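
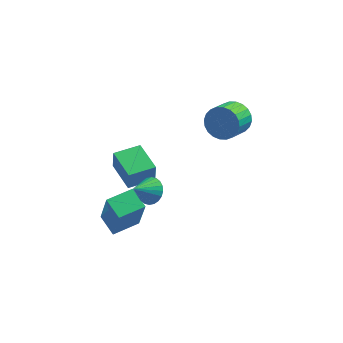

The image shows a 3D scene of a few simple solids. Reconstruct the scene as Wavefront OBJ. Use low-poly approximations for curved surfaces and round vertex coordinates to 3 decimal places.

v -2.641 -3.562 3.256
v -2.131 -3.562 3.691
v -3.279 -4.158 4.004
v -2.256 -3.343 3.759
v -2.44 -3.157 3.75
v -2.654 -3.033 3.666
v -2.866 -2.989 3.52
v -3.044 -3.033 3.334
v -3.161 -3.157 3.135
v -3.198 -3.343 2.955
v -3.151 -3.562 2.821
v -3.026 -3.781 2.753
v -2.842 -3.967 2.762
v -2.628 -4.091 2.845
v -2.416 -4.135 2.992
v -2.238 -4.091 3.178
v -2.121 -3.967 3.376
v -2.084 -3.781 3.556
v -3.666 -2.876 2.561
v -3.622 -2.917 3.529
v -4.484 -1.575 2.651
v -4.44 -1.615 3.62
v -2.6 -2.205 2.54
v -2.556 -2.245 3.509
v -3.418 -0.903 2.631
v -3.374 -0.944 3.599
v 0.38 2.592 2.307
v 0.971 2.679 2.926
v 0.491 1.635 3.532
v -0.1 1.548 2.913
v 0.721 2.866 3.048
v 0.24 1.821 3.654
v 0.418 3.01 3.058
v -0.063 1.966 3.664
v 0.11 3.092 2.953
v -0.371 2.047 3.559
v -0.157 3.097 2.75
v -0.638 2.052 3.356
v -0.343 3.025 2.479
v -0.823 1.98 3.085
v -0.418 2.888 2.183
v -0.899 1.843 2.789
v -0.371 2.705 1.905
v -0.852 1.66 2.511
v -0.211 2.505 1.688
v -0.691 1.461 2.294
v 0.04 2.319 1.566
v -0.441 1.274 2.172
v 0.343 2.174 1.556
v -0.138 1.13 2.162
v 0.651 2.093 1.661
v 0.17 1.048 2.267
v 0.918 2.088 1.864
v 0.437 1.043 2.47
v 1.103 2.16 2.135
v 0.623 1.115 2.741
v 1.179 2.297 2.431
v 0.698 1.252 3.037
v 1.132 2.48 2.709
v 0.651 1.435 3.315
v -4.947 -2.44 -0.268
v -4.59 -2.969 1.67
v -3.925 -1.637 -0.237
v -3.568 -2.166 1.701
v -4.312 -3.234 -0.601
v -3.955 -3.763 1.337
v -3.29 -2.431 -0.57
v -2.933 -2.96 1.368
f 2 1 4
f 2 4 3
f 4 1 5
f 4 5 3
f 5 1 6
f 5 6 3
f 6 1 7
f 6 7 3
f 7 1 8
f 7 8 3
f 8 1 9
f 8 9 3
f 9 1 10
f 9 10 3
f 10 1 11
f 10 11 3
f 11 1 12
f 11 12 3
f 12 1 13
f 12 13 3
f 13 1 14
f 13 14 3
f 14 1 15
f 14 15 3
f 15 1 16
f 15 16 3
f 16 1 17
f 16 17 3
f 17 1 18
f 17 18 3
f 18 1 2
f 18 2 3
f 20 22 19
f 23 20 19
f 19 22 21
f 21 23 19
f 20 26 22
f 24 20 23
f 24 26 20
f 22 26 21
f 25 23 21
f 21 26 25
f 25 24 23
f 26 24 25
f 28 27 31
f 28 31 29
f 29 31 32
f 29 32 30
f 31 27 33
f 31 33 32
f 32 33 34
f 32 34 30
f 33 27 35
f 33 35 34
f 34 35 36
f 34 36 30
f 35 27 37
f 35 37 36
f 36 37 38
f 36 38 30
f 37 27 39
f 37 39 38
f 38 39 40
f 38 40 30
f 39 27 41
f 39 41 40
f 40 41 42
f 40 42 30
f 41 27 43
f 41 43 42
f 42 43 44
f 42 44 30
f 43 27 45
f 43 45 44
f 44 45 46
f 44 46 30
f 45 27 47
f 45 47 46
f 46 47 48
f 46 48 30
f 47 27 49
f 47 49 48
f 48 49 50
f 48 50 30
f 49 27 51
f 49 51 50
f 50 51 52
f 50 52 30
f 51 27 53
f 51 53 52
f 52 53 54
f 52 54 30
f 53 27 55
f 53 55 54
f 54 55 56
f 54 56 30
f 55 27 57
f 55 57 56
f 56 57 58
f 56 58 30
f 57 27 59
f 57 59 58
f 58 59 60
f 58 60 30
f 59 27 28
f 59 28 60
f 60 28 29
f 60 29 30
f 62 64 61
f 65 62 61
f 61 64 63
f 63 65 61
f 62 68 64
f 66 62 65
f 66 68 62
f 64 68 63
f 67 65 63
f 63 68 67
f 67 66 65
f 68 66 67



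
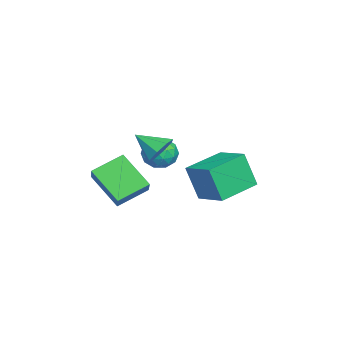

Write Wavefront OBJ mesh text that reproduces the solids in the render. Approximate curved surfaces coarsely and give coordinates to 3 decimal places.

v 1.01 -4.1 1.035
v 2.013 -3.845 1.788
v 1.603 -2.986 -0.134
v 2.606 -2.73 0.619
v 1.734 -5.13 0.421
v 2.737 -4.874 1.174
v 2.327 -4.015 -0.748
v 3.33 -3.76 0.005
v 2.12 -1.013 -0.168
v 2.079 -1.513 1.319
v 0.757 0.052 0.153
v 0.715 -0.448 1.64
v 3.005 0.008 0.2
v 2.963 -0.492 1.687
v 1.641 1.073 0.521
v 1.6 0.573 2.008
v -0.882 -2.955 0.703
v -0.472 -2.307 0.726
v 0.032 -3.553 1.294
v 0.442 -2.905 1.317
v -0.196 -2.97 1.738
v -0.761 -2.601 1.373
v 0.321 -3.259 0.647
v -0.244 -2.89 0.282
v 0.271 -2.495 0.691
v -0.048 -2.316 1.365
v -0.392 -3.544 0.655
v -0.711 -3.365 1.329
v -0.757 -2.578 0.663
v 0.317 -3.282 1.357
v -0.058 -3.32 1.605
v 0.183 -2.939 1.618
v -0.927 -2.751 1.043
v -0.686 -2.37 1.056
v -0.524 -2.76 1.652
v 0.246 -3.49 0.964
v 0.487 -3.109 0.977
v -0.623 -2.921 0.402
v -0.382 -2.54 0.415
v 0.084 -3.1 0.368
v -0.079 -2.308 0.655
v 0.458 -2.659 1.002
v 0.387 -2.868 0.609
v 0.055 -2.65 0.394
v -0.267 -2.203 1.052
v 0.27 -2.554 1.399
v -0.105 -2.593 1.647
v -0.437 -2.375 1.432
v 0.17 -2.313 1.031
v -0.71 -3.306 0.621
v -0.173 -3.657 0.968
v -0.003 -3.485 0.588
v -0.335 -3.267 0.373
v -0.898 -3.201 1.018
v -0.361 -3.552 1.365
v -0.495 -3.21 1.626
v -0.827 -2.992 1.411
v -0.61 -3.547 0.989
v 1.836 -2.478 2.001
v 2.188 -2.172 2.562
v 1.624 -3.482 2.679
v 1.641 -2.056 2.564
v 1.208 -2.187 2.236
v 1.143 -2.489 1.77
v 1.483 -2.784 1.439
v 2.03 -2.9 1.437
v 2.463 -2.769 1.766
v 2.528 -2.467 2.232
f 2 4 1
f 5 2 1
f 1 4 3
f 3 5 1
f 2 8 4
f 6 2 5
f 6 8 2
f 4 8 3
f 7 5 3
f 3 8 7
f 7 6 5
f 8 6 7
f 10 12 9
f 13 10 9
f 9 12 11
f 11 13 9
f 10 16 12
f 14 10 13
f 14 16 10
f 12 16 11
f 15 13 11
f 11 16 15
f 15 14 13
f 16 14 15
f 17 54 33
f 54 28 57
f 33 57 22
f 54 57 33
f 17 33 29
f 33 22 34
f 29 34 18
f 33 34 29
f 17 29 38
f 29 18 39
f 38 39 24
f 29 39 38
f 17 38 50
f 38 24 53
f 50 53 27
f 38 53 50
f 17 50 54
f 50 27 58
f 54 58 28
f 50 58 54
f 18 34 45
f 34 22 48
f 45 48 26
f 34 48 45
f 22 57 35
f 57 28 56
f 35 56 21
f 57 56 35
f 28 58 55
f 58 27 51
f 55 51 19
f 58 51 55
f 27 53 52
f 53 24 40
f 52 40 23
f 53 40 52
f 24 39 44
f 39 18 41
f 44 41 25
f 39 41 44
f 20 46 32
f 46 26 47
f 32 47 21
f 46 47 32
f 20 32 30
f 32 21 31
f 30 31 19
f 32 31 30
f 20 30 37
f 30 19 36
f 37 36 23
f 30 36 37
f 20 37 42
f 37 23 43
f 42 43 25
f 37 43 42
f 20 42 46
f 42 25 49
f 46 49 26
f 42 49 46
f 21 47 35
f 47 26 48
f 35 48 22
f 47 48 35
f 19 31 55
f 31 21 56
f 55 56 28
f 31 56 55
f 23 36 52
f 36 19 51
f 52 51 27
f 36 51 52
f 25 43 44
f 43 23 40
f 44 40 24
f 43 40 44
f 26 49 45
f 49 25 41
f 45 41 18
f 49 41 45
f 60 59 62
f 60 62 61
f 62 59 63
f 62 63 61
f 63 59 64
f 63 64 61
f 64 59 65
f 64 65 61
f 65 59 66
f 65 66 61
f 66 59 67
f 66 67 61
f 67 59 68
f 67 68 61
f 68 59 60
f 68 60 61



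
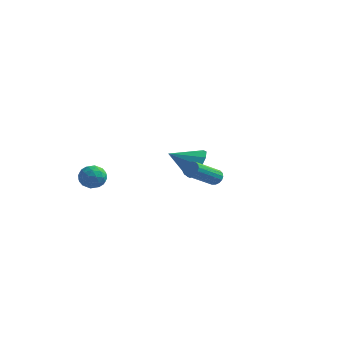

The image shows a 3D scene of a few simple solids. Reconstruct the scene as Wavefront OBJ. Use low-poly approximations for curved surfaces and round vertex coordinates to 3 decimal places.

v 3.679 -1.292 0.567
v 4.145 -1.474 0.546
v 3.566 -3.089 1.631
v 3.101 -2.908 1.653
v 4.144 -1.34 0.744
v 3.566 -2.955 1.83
v 4.037 -1.196 0.902
v 3.459 -2.811 1.988
v 3.848 -1.073 0.984
v 3.27 -2.688 2.069
v 3.621 -1.001 0.969
v 3.042 -2.616 2.055
v 3.406 -0.996 0.863
v 2.828 -2.611 1.949
v 3.254 -1.059 0.689
v 2.676 -2.674 1.775
v 3.2 -1.175 0.487
v 2.622 -2.79 1.573
v 3.255 -1.318 0.304
v 2.677 -2.933 1.389
v 3.407 -1.455 0.18
v 2.829 -3.07 1.266
v 3.622 -1.555 0.146
v 3.044 -3.17 1.231
v 3.85 -1.595 0.208
v 3.272 -3.21 1.293
v 4.038 -1.566 0.352
v 3.46 -3.181 1.438
v -0.005 4.062 -1.115
v 0.699 3.72 -0.384
v -1.295 3.218 -0.265
v 0.456 4.299 -0.178
v 0.037 4.788 -0.33
v -0.398 4.999 -0.781
v -0.683 4.852 -1.36
v -0.708 4.403 -1.845
v -0.465 3.824 -2.051
v -0.046 3.335 -1.899
v 0.389 3.124 -1.448
v 0.673 3.271 -0.869
v -2.572 -2.342 -0.258
v -1.987 -2.433 0.279
v -2.893 -3.587 -0.119
v -2.308 -3.678 0.418
v -2.95 -3.236 0.597
v -2.751 -2.466 0.511
v -2.129 -3.554 -0.351
v -1.93 -2.784 -0.437
v -1.713 -3.182 0.222
v -2.221 -2.985 0.807
v -2.659 -3.035 -0.647
v -3.167 -2.838 -0.062
v -2.251 -2.278 -0.002
v -2.629 -3.742 0.162
v -3.006 -3.482 0.267
v -2.662 -3.535 0.582
v -2.7 -2.298 0.134
v -2.357 -2.351 0.45
v -2.922 -2.823 0.637
v -2.523 -3.669 -0.29
v -2.18 -3.722 0.026
v -2.218 -2.485 -0.422
v -1.874 -2.538 -0.107
v -1.958 -3.197 -0.477
v -1.747 -2.772 0.28
v -1.935 -3.503 0.362
v -1.83 -3.43 -0.09
v -1.713 -2.978 -0.14
v -2.045 -2.656 0.624
v -2.234 -3.388 0.706
v -2.611 -3.128 0.811
v -2.494 -2.676 0.761
v -1.884 -3.096 0.591
v -2.646 -2.632 -0.546
v -2.835 -3.364 -0.464
v -2.386 -3.344 -0.601
v -2.269 -2.892 -0.651
v -2.945 -2.517 -0.202
v -3.133 -3.248 -0.12
v -3.167 -3.042 0.3
v -3.05 -2.59 0.25
v -2.996 -2.924 -0.431
f 2 1 5
f 2 5 3
f 3 5 6
f 3 6 4
f 5 1 7
f 5 7 6
f 6 7 8
f 6 8 4
f 7 1 9
f 7 9 8
f 8 9 10
f 8 10 4
f 9 1 11
f 9 11 10
f 10 11 12
f 10 12 4
f 11 1 13
f 11 13 12
f 12 13 14
f 12 14 4
f 13 1 15
f 13 15 14
f 14 15 16
f 14 16 4
f 15 1 17
f 15 17 16
f 16 17 18
f 16 18 4
f 17 1 19
f 17 19 18
f 18 19 20
f 18 20 4
f 19 1 21
f 19 21 20
f 20 21 22
f 20 22 4
f 21 1 23
f 21 23 22
f 22 23 24
f 22 24 4
f 23 1 25
f 23 25 24
f 24 25 26
f 24 26 4
f 25 1 27
f 25 27 26
f 26 27 28
f 26 28 4
f 27 1 2
f 27 2 28
f 28 2 3
f 28 3 4
f 30 29 32
f 30 32 31
f 32 29 33
f 32 33 31
f 33 29 34
f 33 34 31
f 34 29 35
f 34 35 31
f 35 29 36
f 35 36 31
f 36 29 37
f 36 37 31
f 37 29 38
f 37 38 31
f 38 29 39
f 38 39 31
f 39 29 40
f 39 40 31
f 40 29 30
f 40 30 31
f 41 78 57
f 78 52 81
f 57 81 46
f 78 81 57
f 41 57 53
f 57 46 58
f 53 58 42
f 57 58 53
f 41 53 62
f 53 42 63
f 62 63 48
f 53 63 62
f 41 62 74
f 62 48 77
f 74 77 51
f 62 77 74
f 41 74 78
f 74 51 82
f 78 82 52
f 74 82 78
f 42 58 69
f 58 46 72
f 69 72 50
f 58 72 69
f 46 81 59
f 81 52 80
f 59 80 45
f 81 80 59
f 52 82 79
f 82 51 75
f 79 75 43
f 82 75 79
f 51 77 76
f 77 48 64
f 76 64 47
f 77 64 76
f 48 63 68
f 63 42 65
f 68 65 49
f 63 65 68
f 44 70 56
f 70 50 71
f 56 71 45
f 70 71 56
f 44 56 54
f 56 45 55
f 54 55 43
f 56 55 54
f 44 54 61
f 54 43 60
f 61 60 47
f 54 60 61
f 44 61 66
f 61 47 67
f 66 67 49
f 61 67 66
f 44 66 70
f 66 49 73
f 70 73 50
f 66 73 70
f 45 71 59
f 71 50 72
f 59 72 46
f 71 72 59
f 43 55 79
f 55 45 80
f 79 80 52
f 55 80 79
f 47 60 76
f 60 43 75
f 76 75 51
f 60 75 76
f 49 67 68
f 67 47 64
f 68 64 48
f 67 64 68
f 50 73 69
f 73 49 65
f 69 65 42
f 73 65 69



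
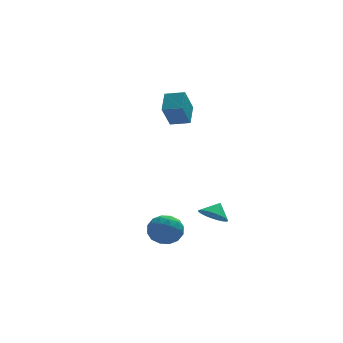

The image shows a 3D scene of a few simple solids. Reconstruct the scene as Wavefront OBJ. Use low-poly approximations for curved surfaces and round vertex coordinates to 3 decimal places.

v -2.184 3.136 3.148
v -1.804 4.386 3.924
v -1.579 3.865 1.676
v -1.199 5.116 2.453
v -1.081 2.664 3.367
v -0.701 3.915 4.144
v -0.476 3.394 1.896
v -0.096 4.644 2.672
v -3.92 -2.358 -4.1
v -3.212 -1.566 -3.888
v -2.688 -3.554 -3.752
v -1.98 -2.762 -3.54
v -2.813 -2.936 -2.871
v -3.575 -2.197 -3.086
v -2.325 -2.923 -4.554
v -3.087 -2.184 -4.769
v -2.226 -1.915 -4.169
v -2.528 -1.924 -3.128
v -3.372 -3.196 -4.512
v -3.674 -3.205 -3.471
v -3.675 -1.857 -4.025
v -2.225 -3.263 -3.615
v -2.716 -3.365 -3.222
v -2.299 -2.9 -3.098
v -3.888 -2.228 -3.553
v -3.472 -1.763 -3.429
v -3.237 -2.568 -2.831
v -2.428 -3.357 -4.211
v -2.012 -2.892 -4.087
v -3.601 -2.22 -4.542
v -3.184 -1.755 -4.418
v -2.663 -2.552 -4.809
v -2.679 -1.597 -4.065
v -1.954 -2.3 -3.86
v -2.157 -2.394 -4.456
v -2.605 -1.96 -4.583
v -2.856 -1.602 -3.454
v -2.132 -2.305 -3.249
v -2.622 -2.407 -2.856
v -3.069 -1.973 -2.982
v -2.277 -1.807 -3.618
v -3.768 -2.815 -4.391
v -3.044 -3.518 -4.186
v -2.831 -3.147 -4.658
v -3.278 -2.713 -4.784
v -3.946 -2.82 -3.78
v -3.221 -3.523 -3.575
v -3.295 -3.16 -3.057
v -3.743 -2.726 -3.184
v -3.623 -3.313 -4.022
v -0.489 -3.459 -2.549
v 0.014 -4.182 -2.421
v 0.009 -2.981 -1.811
v 0.201 -4.01 -2.658
v 0.282 -3.755 -2.879
v 0.247 -3.454 -3.049
v 0.099 -3.154 -3.143
v -0.138 -2.901 -3.147
v -0.429 -2.732 -3.059
v -0.729 -2.674 -2.894
v -0.992 -2.736 -2.676
v -1.179 -2.907 -2.439
v -1.261 -3.162 -2.219
v -1.225 -3.463 -2.048
v -1.078 -3.763 -1.954
v -0.84 -4.016 -1.951
v -0.55 -4.185 -2.038
v -0.25 -4.243 -2.203
f 2 4 1
f 5 2 1
f 1 4 3
f 3 5 1
f 2 8 4
f 6 2 5
f 6 8 2
f 4 8 3
f 7 5 3
f 3 8 7
f 7 6 5
f 8 6 7
f 9 46 25
f 46 20 49
f 25 49 14
f 46 49 25
f 9 25 21
f 25 14 26
f 21 26 10
f 25 26 21
f 9 21 30
f 21 10 31
f 30 31 16
f 21 31 30
f 9 30 42
f 30 16 45
f 42 45 19
f 30 45 42
f 9 42 46
f 42 19 50
f 46 50 20
f 42 50 46
f 10 26 37
f 26 14 40
f 37 40 18
f 26 40 37
f 14 49 27
f 49 20 48
f 27 48 13
f 49 48 27
f 20 50 47
f 50 19 43
f 47 43 11
f 50 43 47
f 19 45 44
f 45 16 32
f 44 32 15
f 45 32 44
f 16 31 36
f 31 10 33
f 36 33 17
f 31 33 36
f 12 38 24
f 38 18 39
f 24 39 13
f 38 39 24
f 12 24 22
f 24 13 23
f 22 23 11
f 24 23 22
f 12 22 29
f 22 11 28
f 29 28 15
f 22 28 29
f 12 29 34
f 29 15 35
f 34 35 17
f 29 35 34
f 12 34 38
f 34 17 41
f 38 41 18
f 34 41 38
f 13 39 27
f 39 18 40
f 27 40 14
f 39 40 27
f 11 23 47
f 23 13 48
f 47 48 20
f 23 48 47
f 15 28 44
f 28 11 43
f 44 43 19
f 28 43 44
f 17 35 36
f 35 15 32
f 36 32 16
f 35 32 36
f 18 41 37
f 41 17 33
f 37 33 10
f 41 33 37
f 52 51 54
f 52 54 53
f 54 51 55
f 54 55 53
f 55 51 56
f 55 56 53
f 56 51 57
f 56 57 53
f 57 51 58
f 57 58 53
f 58 51 59
f 58 59 53
f 59 51 60
f 59 60 53
f 60 51 61
f 60 61 53
f 61 51 62
f 61 62 53
f 62 51 63
f 62 63 53
f 63 51 64
f 63 64 53
f 64 51 65
f 64 65 53
f 65 51 66
f 65 66 53
f 66 51 67
f 66 67 53
f 67 51 68
f 67 68 53
f 68 51 52
f 68 52 53



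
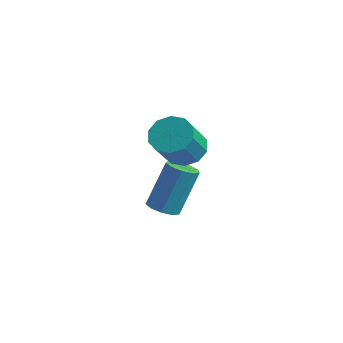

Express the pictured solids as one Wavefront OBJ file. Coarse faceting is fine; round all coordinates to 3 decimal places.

v -1.522 -2.193 -0.373
v -0.981 -2.338 -0.352
v -0.838 -1.572 1.215
v -1.378 -1.427 1.193
v -1.018 -1.994 -0.517
v -0.875 -1.228 1.05
v -1.291 -1.743 -0.614
v -1.147 -0.977 0.953
v -1.672 -1.703 -0.599
v -1.528 -0.937 0.968
v -1.982 -1.892 -0.478
v -1.838 -1.126 1.089
v -2.077 -2.222 -0.309
v -1.934 -1.456 1.258
v -1.913 -2.538 -0.169
v -1.769 -1.772 1.398
v -1.565 -2.693 -0.125
v -1.421 -1.927 1.442
v -1.197 -2.614 -0.197
v -1.054 -1.848 1.369
v -0.49 -2.334 2.891
v -0.033 -1.86 3.182
v 0.207 -2.752 4.26
v -0.25 -3.226 3.969
v -0.439 -1.775 3.342
v -0.2 -2.667 4.42
v -0.865 -1.904 3.33
v -0.626 -2.796 4.408
v -1.147 -2.197 3.15
v -0.908 -3.089 4.228
v -1.178 -2.542 2.871
v -0.939 -3.435 3.95
v -0.947 -2.808 2.6
v -0.707 -3.7 3.678
v -0.54 -2.893 2.44
v -0.301 -3.785 3.518
v -0.114 -2.764 2.452
v 0.125 -3.656 3.53
v 0.168 -2.471 2.632
v 0.407 -3.363 3.71
v 0.199 -2.125 2.91
v 0.438 -3.018 3.989
f 2 1 5
f 2 5 3
f 3 5 6
f 3 6 4
f 5 1 7
f 5 7 6
f 6 7 8
f 6 8 4
f 7 1 9
f 7 9 8
f 8 9 10
f 8 10 4
f 9 1 11
f 9 11 10
f 10 11 12
f 10 12 4
f 11 1 13
f 11 13 12
f 12 13 14
f 12 14 4
f 13 1 15
f 13 15 14
f 14 15 16
f 14 16 4
f 15 1 17
f 15 17 16
f 16 17 18
f 16 18 4
f 17 1 19
f 17 19 18
f 18 19 20
f 18 20 4
f 19 1 2
f 19 2 20
f 20 2 3
f 20 3 4
f 22 21 25
f 22 25 23
f 23 25 26
f 23 26 24
f 25 21 27
f 25 27 26
f 26 27 28
f 26 28 24
f 27 21 29
f 27 29 28
f 28 29 30
f 28 30 24
f 29 21 31
f 29 31 30
f 30 31 32
f 30 32 24
f 31 21 33
f 31 33 32
f 32 33 34
f 32 34 24
f 33 21 35
f 33 35 34
f 34 35 36
f 34 36 24
f 35 21 37
f 35 37 36
f 36 37 38
f 36 38 24
f 37 21 39
f 37 39 38
f 38 39 40
f 38 40 24
f 39 21 41
f 39 41 40
f 40 41 42
f 40 42 24
f 41 21 22
f 41 22 42
f 42 22 23
f 42 23 24



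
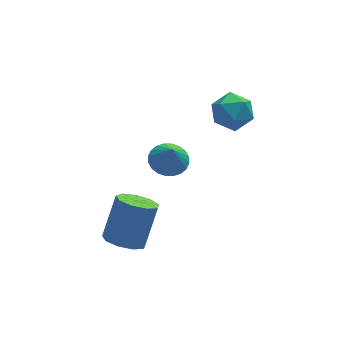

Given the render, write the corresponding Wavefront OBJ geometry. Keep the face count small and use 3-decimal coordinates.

v -0.138 -0.894 -3.096
v 0.733 -0.552 -3.014
v -0.082 -1.326 -1.904
v 0.533 -0.266 -2.901
v 0.231 -0.076 -2.817
v -0.128 -0.01 -2.776
v -0.488 -0.079 -2.784
v -0.795 -0.272 -2.839
v -1.002 -0.559 -2.934
v -1.077 -0.898 -3.053
v -1.01 -1.236 -3.179
v -0.81 -1.522 -3.292
v -0.508 -1.712 -3.376
v -0.149 -1.777 -3.416
v 0.211 -1.709 -3.409
v 0.518 -1.516 -3.353
v 0.725 -1.228 -3.259
v 0.801 -0.889 -3.14
v 1.707 -1.282 0.928
v 2.655 -0.995 0.544
v 2.285 -2.885 1.156
v 3.233 -2.598 0.772
v 2.907 -2.229 1.713
v 2.55 -1.239 1.572
v 2.39 -2.641 0.128
v 2.033 -1.651 -0.013
v 3.077 -1.835 0.049
v 3.397 -1.58 1.029
v 1.543 -2.3 0.671
v 1.863 -2.045 1.651
v -3.066 -4.391 -4.732
v -2.38 -3.937 -5.283
v -1.527 -3.036 -3.478
v -2.214 -3.489 -2.928
v -2.927 -3.542 -5.222
v -2.074 -2.641 -3.418
v -3.538 -3.544 -4.932
v -2.686 -2.642 -3.128
v -3.929 -3.942 -4.549
v -3.077 -3.041 -2.744
v -3.917 -4.55 -4.251
v -3.064 -3.649 -2.446
v -3.506 -5.084 -4.179
v -2.653 -4.182 -2.374
v -2.89 -5.293 -4.365
v -2.037 -4.392 -2.561
v -2.356 -5.08 -4.724
v -1.503 -4.179 -2.919
v -2.155 -4.545 -5.086
v -1.302 -3.643 -3.282
f 2 1 4
f 2 4 3
f 4 1 5
f 4 5 3
f 5 1 6
f 5 6 3
f 6 1 7
f 6 7 3
f 7 1 8
f 7 8 3
f 8 1 9
f 8 9 3
f 9 1 10
f 9 10 3
f 10 1 11
f 10 11 3
f 11 1 12
f 11 12 3
f 12 1 13
f 12 13 3
f 13 1 14
f 13 14 3
f 14 1 15
f 14 15 3
f 15 1 16
f 15 16 3
f 16 1 17
f 16 17 3
f 17 1 18
f 17 18 3
f 18 1 2
f 18 2 3
f 19 30 24
f 19 24 20
f 19 20 26
f 19 26 29
f 19 29 30
f 20 24 28
f 24 30 23
f 30 29 21
f 29 26 25
f 26 20 27
f 22 28 23
f 22 23 21
f 22 21 25
f 22 25 27
f 22 27 28
f 23 28 24
f 21 23 30
f 25 21 29
f 27 25 26
f 28 27 20
f 32 31 35
f 32 35 33
f 33 35 36
f 33 36 34
f 35 31 37
f 35 37 36
f 36 37 38
f 36 38 34
f 37 31 39
f 37 39 38
f 38 39 40
f 38 40 34
f 39 31 41
f 39 41 40
f 40 41 42
f 40 42 34
f 41 31 43
f 41 43 42
f 42 43 44
f 42 44 34
f 43 31 45
f 43 45 44
f 44 45 46
f 44 46 34
f 45 31 47
f 45 47 46
f 46 47 48
f 46 48 34
f 47 31 49
f 47 49 48
f 48 49 50
f 48 50 34
f 49 31 32
f 49 32 50
f 50 32 33
f 50 33 34



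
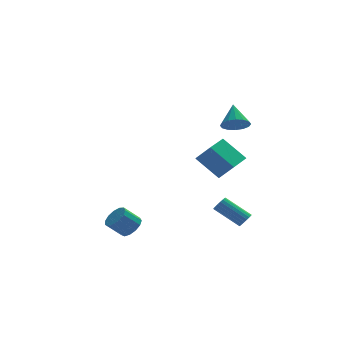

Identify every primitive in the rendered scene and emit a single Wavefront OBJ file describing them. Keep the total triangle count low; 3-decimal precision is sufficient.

v 3.68 -1.38 -4.279
v 4.089 -1.114 -4.048
v 2.81 -0.094 -2.951
v 2.4 -0.36 -3.181
v 4.036 -0.976 -4.238
v 2.757 0.043 -3.14
v 3.913 -0.918 -4.436
v 2.633 0.101 -3.338
v 3.743 -0.952 -4.603
v 2.463 0.067 -3.505
v 3.56 -1.07 -4.705
v 2.281 -0.051 -3.607
v 3.402 -1.25 -4.723
v 2.122 -0.231 -3.626
v 3.298 -1.455 -4.653
v 2.019 -0.436 -3.556
v 3.27 -1.646 -4.509
v 1.991 -0.626 -3.412
v 3.323 -1.783 -4.32
v 2.044 -0.764 -3.222
v 3.447 -1.841 -4.122
v 2.167 -0.822 -3.024
v 3.617 -1.807 -3.955
v 2.337 -0.788 -2.857
v 3.799 -1.689 -3.853
v 2.52 -0.67 -2.755
v 3.958 -1.509 -3.834
v 2.678 -0.49 -2.737
v 4.061 -1.304 -3.904
v 2.782 -0.285 -2.807
v 3.445 0.029 2.863
v 4.108 -0.432 3.237
v 3.655 1.251 3.997
v 4.31 -0.17 2.916
v 4.281 0.146 2.582
v 4.027 0.43 2.323
v 3.617 0.606 2.209
v 3.161 0.628 2.27
v 2.781 0.49 2.49
v 2.579 0.228 2.81
v 2.608 -0.088 3.145
v 2.862 -0.372 3.404
v 3.272 -0.549 3.518
v 3.728 -0.57 3.457
v 3.018 1.88 -2.159
v 3.727 1.193 -1.056
v 1.854 2.838 -0.814
v 2.563 2.151 0.289
v 4.177 3.189 -2.089
v 4.886 2.502 -0.986
v 3.013 4.147 -0.744
v 3.722 3.46 0.359
v -3.283 -2.219 -3.535
v -2.728 -2.002 -2.986
v -3.642 -1.963 -2.077
v -4.197 -2.181 -2.625
v -2.89 -1.615 -3.166
v -3.804 -1.576 -2.256
v -3.177 -1.42 -3.462
v -4.091 -1.381 -2.553
v -3.497 -1.479 -3.782
v -4.412 -1.44 -2.873
v -3.75 -1.773 -4.023
v -4.664 -1.734 -3.114
v -3.854 -2.209 -4.109
v -4.768 -2.17 -3.2
v -3.777 -2.648 -4.013
v -4.691 -2.609 -3.104
v -3.543 -2.951 -3.765
v -4.457 -2.913 -2.855
v -3.226 -3.022 -3.443
v -4.141 -2.983 -2.534
v -2.928 -2.838 -3.151
v -3.842 -2.8 -2.242
v -2.742 -2.458 -2.981
v -3.656 -2.419 -2.071
f 2 1 5
f 2 5 3
f 3 5 6
f 3 6 4
f 5 1 7
f 5 7 6
f 6 7 8
f 6 8 4
f 7 1 9
f 7 9 8
f 8 9 10
f 8 10 4
f 9 1 11
f 9 11 10
f 10 11 12
f 10 12 4
f 11 1 13
f 11 13 12
f 12 13 14
f 12 14 4
f 13 1 15
f 13 15 14
f 14 15 16
f 14 16 4
f 15 1 17
f 15 17 16
f 16 17 18
f 16 18 4
f 17 1 19
f 17 19 18
f 18 19 20
f 18 20 4
f 19 1 21
f 19 21 20
f 20 21 22
f 20 22 4
f 21 1 23
f 21 23 22
f 22 23 24
f 22 24 4
f 23 1 25
f 23 25 24
f 24 25 26
f 24 26 4
f 25 1 27
f 25 27 26
f 26 27 28
f 26 28 4
f 27 1 29
f 27 29 28
f 28 29 30
f 28 30 4
f 29 1 2
f 29 2 30
f 30 2 3
f 30 3 4
f 32 31 34
f 32 34 33
f 34 31 35
f 34 35 33
f 35 31 36
f 35 36 33
f 36 31 37
f 36 37 33
f 37 31 38
f 37 38 33
f 38 31 39
f 38 39 33
f 39 31 40
f 39 40 33
f 40 31 41
f 40 41 33
f 41 31 42
f 41 42 33
f 42 31 43
f 42 43 33
f 43 31 44
f 43 44 33
f 44 31 32
f 44 32 33
f 46 48 45
f 49 46 45
f 45 48 47
f 47 49 45
f 46 52 48
f 50 46 49
f 50 52 46
f 48 52 47
f 51 49 47
f 47 52 51
f 51 50 49
f 52 50 51
f 54 53 57
f 54 57 55
f 55 57 58
f 55 58 56
f 57 53 59
f 57 59 58
f 58 59 60
f 58 60 56
f 59 53 61
f 59 61 60
f 60 61 62
f 60 62 56
f 61 53 63
f 61 63 62
f 62 63 64
f 62 64 56
f 63 53 65
f 63 65 64
f 64 65 66
f 64 66 56
f 65 53 67
f 65 67 66
f 66 67 68
f 66 68 56
f 67 53 69
f 67 69 68
f 68 69 70
f 68 70 56
f 69 53 71
f 69 71 70
f 70 71 72
f 70 72 56
f 71 53 73
f 71 73 72
f 72 73 74
f 72 74 56
f 73 53 75
f 73 75 74
f 74 75 76
f 74 76 56
f 75 53 54
f 75 54 76
f 76 54 55
f 76 55 56



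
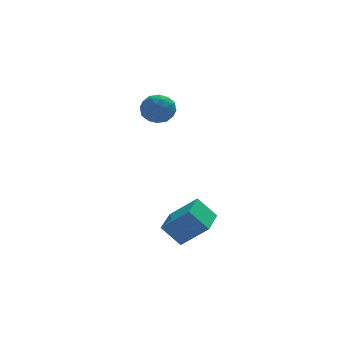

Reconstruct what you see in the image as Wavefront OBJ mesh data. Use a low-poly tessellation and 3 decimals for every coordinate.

v -1.675 -3.306 -4.352
v -2.41 -2.978 -3.462
v -1.003 -1.955 -4.296
v -1.738 -1.627 -3.406
v -0.662 -3.853 -3.314
v -1.397 -3.525 -2.424
v 0.01 -2.502 -3.258
v -0.725 -2.174 -2.368
v -1.797 2.865 0.971
v -1.051 2.874 1.313
v -1.669 1.566 0.727
v -0.923 1.575 1.069
v -1.59 1.681 1.535
v -1.669 2.483 1.686
v -1.051 1.957 0.354
v -1.13 2.759 0.505
v -0.591 2.312 0.932
v -0.923 2.142 1.662
v -1.797 2.298 0.378
v -2.129 2.128 1.108
v -1.435 2.983 1.164
v -1.285 1.457 0.876
v -1.677 1.519 1.15
v -1.238 1.524 1.351
v -1.798 2.754 1.383
v -1.36 2.759 1.584
v -1.676 2.058 1.714
v -1.36 1.681 0.456
v -0.922 1.686 0.657
v -1.482 2.916 0.689
v -1.043 2.921 0.89
v -1.044 2.382 0.326
v -0.726 2.658 1.14
v -0.651 1.895 0.997
v -0.726 2.119 0.577
v -0.773 2.591 0.665
v -0.922 2.558 1.569
v -0.847 1.795 1.426
v -1.238 1.858 1.7
v -1.285 2.329 1.789
v -0.651 2.229 1.345
v -1.873 2.645 0.614
v -1.798 1.882 0.471
v -1.435 2.111 0.251
v -1.482 2.582 0.34
v -2.069 2.545 1.043
v -1.994 1.782 0.9
v -1.947 1.849 1.375
v -1.994 2.321 1.463
v -2.069 2.211 0.695
f 2 4 1
f 5 2 1
f 1 4 3
f 3 5 1
f 2 8 4
f 6 2 5
f 6 8 2
f 4 8 3
f 7 5 3
f 3 8 7
f 7 6 5
f 8 6 7
f 9 46 25
f 46 20 49
f 25 49 14
f 46 49 25
f 9 25 21
f 25 14 26
f 21 26 10
f 25 26 21
f 9 21 30
f 21 10 31
f 30 31 16
f 21 31 30
f 9 30 42
f 30 16 45
f 42 45 19
f 30 45 42
f 9 42 46
f 42 19 50
f 46 50 20
f 42 50 46
f 10 26 37
f 26 14 40
f 37 40 18
f 26 40 37
f 14 49 27
f 49 20 48
f 27 48 13
f 49 48 27
f 20 50 47
f 50 19 43
f 47 43 11
f 50 43 47
f 19 45 44
f 45 16 32
f 44 32 15
f 45 32 44
f 16 31 36
f 31 10 33
f 36 33 17
f 31 33 36
f 12 38 24
f 38 18 39
f 24 39 13
f 38 39 24
f 12 24 22
f 24 13 23
f 22 23 11
f 24 23 22
f 12 22 29
f 22 11 28
f 29 28 15
f 22 28 29
f 12 29 34
f 29 15 35
f 34 35 17
f 29 35 34
f 12 34 38
f 34 17 41
f 38 41 18
f 34 41 38
f 13 39 27
f 39 18 40
f 27 40 14
f 39 40 27
f 11 23 47
f 23 13 48
f 47 48 20
f 23 48 47
f 15 28 44
f 28 11 43
f 44 43 19
f 28 43 44
f 17 35 36
f 35 15 32
f 36 32 16
f 35 32 36
f 18 41 37
f 41 17 33
f 37 33 10
f 41 33 37



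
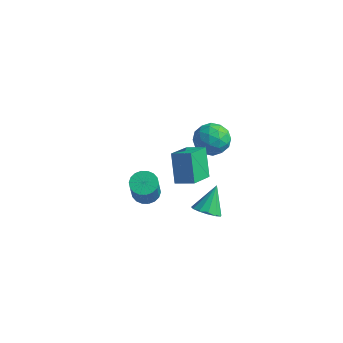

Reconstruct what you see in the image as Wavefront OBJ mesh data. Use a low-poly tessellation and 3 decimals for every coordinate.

v -0.106 2.215 0.506
v 0.73 1.756 1.316
v -1.39 0.724 0.984
v -0.554 0.265 1.794
v -1.121 1.354 2.031
v -0.328 2.276 1.736
v -0.332 0.204 0.564
v 0.461 1.126 0.269
v 0.59 0.513 1.352
v 0.102 1.223 2.259
v -0.762 1.257 0.041
v -1.25 1.967 0.948
v 0.425 2.116 0.869
v -1.085 0.364 1.431
v -1.418 1.004 1.571
v -0.927 0.734 2.047
v -0.197 2.422 1.116
v 0.294 2.152 1.592
v -0.794 1.916 2.012
v -0.954 0.328 0.708
v -0.463 0.058 1.184
v 0.267 1.746 0.253
v 0.758 1.476 0.729
v 0.134 0.564 0.288
v 0.834 1.115 1.366
v 0.079 0.239 1.647
v 0.21 0.204 0.924
v 0.676 0.745 0.751
v 0.547 1.533 1.899
v -0.208 0.657 2.18
v -0.541 1.298 2.32
v -0.075 1.839 2.146
v 0.465 0.803 1.92
v -0.452 1.823 0.12
v -1.207 0.947 0.401
v -0.585 0.641 0.154
v -0.119 1.182 -0.02
v -0.739 2.241 0.653
v -1.494 1.365 0.934
v -1.336 1.735 1.549
v -0.87 2.276 1.376
v -1.125 1.677 0.38
v 0.937 -5.298 3.163
v 0.143 -4.378 4.851
v 0.884 -3.465 2.14
v 0.09 -2.545 3.827
v 2.11 -5.035 3.573
v 1.316 -4.115 5.26
v 2.057 -3.202 2.549
v 1.263 -2.282 4.237
v 0.434 -0.652 -4.321
v 1.309 -1 -3.985
v 0.386 0.692 -2.799
v 1.431 -0.586 -4.347
v 1.237 -0.193 -4.701
v 0.788 0.055 -4.933
v 0.226 0.078 -4.972
v -0.27 -0.13 -4.803
v -0.542 -0.504 -4.482
v -0.504 -0.925 -4.109
v -0.169 -1.259 -3.803
v 0.358 -1.4 -3.662
v 0.909 -1.304 -3.73
v -3.772 -0.972 -4.265
v -3.194 -1.599 -4.635
v -2.849 -2.396 -2.745
v -3.428 -1.768 -2.375
v -2.943 -1.282 -4.547
v -2.598 -2.079 -2.657
v -2.855 -0.904 -4.404
v -2.51 -1.7 -2.514
v -2.95 -0.539 -4.233
v -2.605 -1.336 -2.343
v -3.207 -0.26 -4.068
v -2.862 -1.056 -2.178
v -3.577 -0.122 -3.943
v -3.232 -0.918 -2.052
v -3.985 -0.152 -3.881
v -3.64 -0.948 -1.991
v -4.351 -0.344 -3.895
v -4.006 -1.141 -2.005
v -4.602 -0.661 -3.983
v -4.257 -1.458 -2.093
v -4.69 -1.04 -4.126
v -4.345 -1.836 -2.236
v -4.595 -1.404 -4.297
v -4.25 -2.201 -2.407
v -4.338 -1.684 -4.462
v -3.993 -2.48 -2.572
v -3.968 -1.822 -4.588
v -3.623 -2.618 -2.697
v -3.56 -1.792 -4.649
v -3.215 -2.588 -2.759
f 1 38 17
f 38 12 41
f 17 41 6
f 38 41 17
f 1 17 13
f 17 6 18
f 13 18 2
f 17 18 13
f 1 13 22
f 13 2 23
f 22 23 8
f 13 23 22
f 1 22 34
f 22 8 37
f 34 37 11
f 22 37 34
f 1 34 38
f 34 11 42
f 38 42 12
f 34 42 38
f 2 18 29
f 18 6 32
f 29 32 10
f 18 32 29
f 6 41 19
f 41 12 40
f 19 40 5
f 41 40 19
f 12 42 39
f 42 11 35
f 39 35 3
f 42 35 39
f 11 37 36
f 37 8 24
f 36 24 7
f 37 24 36
f 8 23 28
f 23 2 25
f 28 25 9
f 23 25 28
f 4 30 16
f 30 10 31
f 16 31 5
f 30 31 16
f 4 16 14
f 16 5 15
f 14 15 3
f 16 15 14
f 4 14 21
f 14 3 20
f 21 20 7
f 14 20 21
f 4 21 26
f 21 7 27
f 26 27 9
f 21 27 26
f 4 26 30
f 26 9 33
f 30 33 10
f 26 33 30
f 5 31 19
f 31 10 32
f 19 32 6
f 31 32 19
f 3 15 39
f 15 5 40
f 39 40 12
f 15 40 39
f 7 20 36
f 20 3 35
f 36 35 11
f 20 35 36
f 9 27 28
f 27 7 24
f 28 24 8
f 27 24 28
f 10 33 29
f 33 9 25
f 29 25 2
f 33 25 29
f 44 46 43
f 47 44 43
f 43 46 45
f 45 47 43
f 44 50 46
f 48 44 47
f 48 50 44
f 46 50 45
f 49 47 45
f 45 50 49
f 49 48 47
f 50 48 49
f 52 51 54
f 52 54 53
f 54 51 55
f 54 55 53
f 55 51 56
f 55 56 53
f 56 51 57
f 56 57 53
f 57 51 58
f 57 58 53
f 58 51 59
f 58 59 53
f 59 51 60
f 59 60 53
f 60 51 61
f 60 61 53
f 61 51 62
f 61 62 53
f 62 51 63
f 62 63 53
f 63 51 52
f 63 52 53
f 65 64 68
f 65 68 66
f 66 68 69
f 66 69 67
f 68 64 70
f 68 70 69
f 69 70 71
f 69 71 67
f 70 64 72
f 70 72 71
f 71 72 73
f 71 73 67
f 72 64 74
f 72 74 73
f 73 74 75
f 73 75 67
f 74 64 76
f 74 76 75
f 75 76 77
f 75 77 67
f 76 64 78
f 76 78 77
f 77 78 79
f 77 79 67
f 78 64 80
f 78 80 79
f 79 80 81
f 79 81 67
f 80 64 82
f 80 82 81
f 81 82 83
f 81 83 67
f 82 64 84
f 82 84 83
f 83 84 85
f 83 85 67
f 84 64 86
f 84 86 85
f 85 86 87
f 85 87 67
f 86 64 88
f 86 88 87
f 87 88 89
f 87 89 67
f 88 64 90
f 88 90 89
f 89 90 91
f 89 91 67
f 90 64 92
f 90 92 91
f 91 92 93
f 91 93 67
f 92 64 65
f 92 65 93
f 93 65 66
f 93 66 67



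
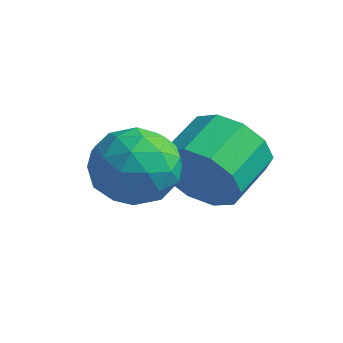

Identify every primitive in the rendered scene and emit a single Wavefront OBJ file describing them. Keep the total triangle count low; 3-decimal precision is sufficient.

v -0.359 -0.172 -0.914
v 0.294 -0.196 -0.244
v -0.434 -1.684 -0.896
v 0.219 -1.708 -0.226
v -0.634 -1.374 -0.036
v -0.588 -0.44 -0.047
v 0.448 -1.44 -1.093
v 0.494 -0.506 -1.104
v 0.793 -0.98 -0.355
v 0.124 -0.939 0.299
v -0.264 -0.941 -1.439
v -0.933 -0.9 -0.785
v -0.026 -0.051 -0.581
v -0.114 -1.829 -0.559
v -0.615 -1.633 -0.448
v -0.232 -1.647 -0.054
v -0.545 -0.194 -0.465
v -0.161 -0.209 -0.071
v -0.706 -0.901 0.051
v 0.021 -1.671 -1.069
v 0.405 -1.686 -0.675
v 0.092 -0.233 -1.086
v 0.475 -0.247 -0.692
v 0.566 -0.979 -1.191
v 0.651 -0.526 -0.252
v 0.607 -1.415 -0.241
v 0.742 -1.257 -0.751
v 0.769 -0.708 -0.757
v 0.258 -0.502 0.132
v 0.214 -1.391 0.143
v -0.288 -1.195 0.254
v -0.261 -0.646 0.248
v 0.551 -0.963 0.067
v -0.354 -0.489 -1.283
v -0.398 -1.378 -1.272
v 0.121 -1.234 -1.388
v 0.148 -0.685 -1.394
v -0.747 -0.465 -0.899
v -0.791 -1.354 -0.888
v -0.909 -1.172 -0.383
v -0.882 -0.623 -0.389
v -0.691 -0.917 -1.207
v 0.787 -0.153 -0.941
v 1.196 -0.354 -0.165
v 1.101 0.771 0.177
v 0.693 0.973 -0.599
v 1.587 -0.209 -0.533
v 1.492 0.916 -0.19
v 1.673 -0.043 -1.056
v 1.578 1.082 -0.714
v 1.421 0.082 -1.536
v 1.326 1.207 -1.194
v 0.927 0.117 -1.789
v 0.832 1.242 -1.446
v 0.379 0.049 -1.717
v 0.284 1.174 -1.375
v -0.012 -0.096 -1.35
v -0.107 1.029 -1.007
v -0.098 -0.262 -0.826
v -0.193 0.863 -0.484
v 0.154 -0.387 -0.346
v 0.059 0.738 -0.004
v 0.648 -0.422 -0.094
v 0.553 0.703 0.249
f 1 38 17
f 38 12 41
f 17 41 6
f 38 41 17
f 1 17 13
f 17 6 18
f 13 18 2
f 17 18 13
f 1 13 22
f 13 2 23
f 22 23 8
f 13 23 22
f 1 22 34
f 22 8 37
f 34 37 11
f 22 37 34
f 1 34 38
f 34 11 42
f 38 42 12
f 34 42 38
f 2 18 29
f 18 6 32
f 29 32 10
f 18 32 29
f 6 41 19
f 41 12 40
f 19 40 5
f 41 40 19
f 12 42 39
f 42 11 35
f 39 35 3
f 42 35 39
f 11 37 36
f 37 8 24
f 36 24 7
f 37 24 36
f 8 23 28
f 23 2 25
f 28 25 9
f 23 25 28
f 4 30 16
f 30 10 31
f 16 31 5
f 30 31 16
f 4 16 14
f 16 5 15
f 14 15 3
f 16 15 14
f 4 14 21
f 14 3 20
f 21 20 7
f 14 20 21
f 4 21 26
f 21 7 27
f 26 27 9
f 21 27 26
f 4 26 30
f 26 9 33
f 30 33 10
f 26 33 30
f 5 31 19
f 31 10 32
f 19 32 6
f 31 32 19
f 3 15 39
f 15 5 40
f 39 40 12
f 15 40 39
f 7 20 36
f 20 3 35
f 36 35 11
f 20 35 36
f 9 27 28
f 27 7 24
f 28 24 8
f 27 24 28
f 10 33 29
f 33 9 25
f 29 25 2
f 33 25 29
f 44 43 47
f 44 47 45
f 45 47 48
f 45 48 46
f 47 43 49
f 47 49 48
f 48 49 50
f 48 50 46
f 49 43 51
f 49 51 50
f 50 51 52
f 50 52 46
f 51 43 53
f 51 53 52
f 52 53 54
f 52 54 46
f 53 43 55
f 53 55 54
f 54 55 56
f 54 56 46
f 55 43 57
f 55 57 56
f 56 57 58
f 56 58 46
f 57 43 59
f 57 59 58
f 58 59 60
f 58 60 46
f 59 43 61
f 59 61 60
f 60 61 62
f 60 62 46
f 61 43 63
f 61 63 62
f 62 63 64
f 62 64 46
f 63 43 44
f 63 44 64
f 64 44 45
f 64 45 46



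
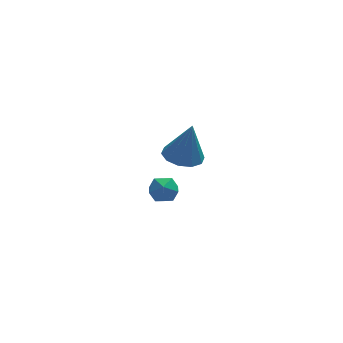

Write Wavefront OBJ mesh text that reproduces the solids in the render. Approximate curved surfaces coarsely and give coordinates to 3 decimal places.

v 0.661 1.742 -3.61
v 1.491 1.61 -3.792
v 1.039 1.738 -1.89
v 1.409 2.135 -3.773
v 1.041 2.51 -3.691
v 0.528 2.591 -3.578
v 0.066 2.349 -3.477
v -0.169 1.875 -3.427
v -0.086 1.35 -3.446
v 0.281 0.975 -3.528
v 0.794 0.893 -3.641
v 1.256 1.136 -3.742
v -1.708 -2.673 -1.413
v -1.172 -2.71 -1.765
v -1.368 -3.45 -0.815
v -0.832 -3.487 -1.167
v -0.935 -2.977 -0.791
v -1.145 -2.497 -1.16
v -1.395 -3.663 -1.42
v -1.605 -3.183 -1.789
v -0.979 -3.321 -1.769
v -0.695 -2.898 -1.38
v -1.845 -3.262 -1.2
v -1.561 -2.839 -0.811
f 2 1 4
f 2 4 3
f 4 1 5
f 4 5 3
f 5 1 6
f 5 6 3
f 6 1 7
f 6 7 3
f 7 1 8
f 7 8 3
f 8 1 9
f 8 9 3
f 9 1 10
f 9 10 3
f 10 1 11
f 10 11 3
f 11 1 12
f 11 12 3
f 12 1 2
f 12 2 3
f 13 24 18
f 13 18 14
f 13 14 20
f 13 20 23
f 13 23 24
f 14 18 22
f 18 24 17
f 24 23 15
f 23 20 19
f 20 14 21
f 16 22 17
f 16 17 15
f 16 15 19
f 16 19 21
f 16 21 22
f 17 22 18
f 15 17 24
f 19 15 23
f 21 19 20
f 22 21 14



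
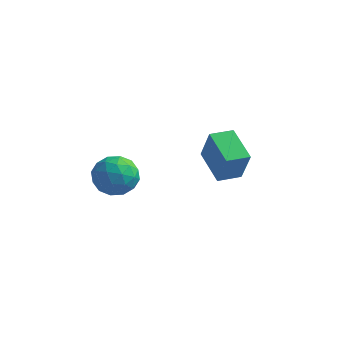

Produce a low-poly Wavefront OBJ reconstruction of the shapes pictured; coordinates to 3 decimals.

v -2.962 -1.564 3.34
v -2.224 -2.197 4.023
v -4.096 -3.103 3.137
v -3.358 -3.736 3.82
v -4.006 -2.863 4.298
v -3.306 -1.912 4.423
v -3.014 -3.388 2.737
v -2.314 -2.437 2.862
v -2.256 -3.325 3.65
v -2.869 -3 4.614
v -3.451 -2.3 2.546
v -4.064 -1.975 3.51
v -2.494 -1.745 3.699
v -3.826 -3.555 3.461
v -4.208 -3.042 3.742
v -3.774 -3.414 4.143
v -3.13 -1.577 3.934
v -2.696 -1.95 4.335
v -3.743 -2.341 4.497
v -3.624 -3.35 2.825
v -3.19 -3.723 3.226
v -2.546 -1.886 3.017
v -2.112 -2.258 3.418
v -2.577 -2.959 2.663
v -2.079 -2.78 3.881
v -2.745 -3.685 3.762
v -2.543 -3.481 3.126
v -2.131 -2.921 3.199
v -2.439 -2.589 4.448
v -3.105 -3.494 4.329
v -3.487 -2.981 4.61
v -3.075 -2.422 4.683
v -2.458 -3.252 4.229
v -3.215 -1.806 2.831
v -3.881 -2.711 2.712
v -3.245 -2.878 2.477
v -2.833 -2.319 2.55
v -3.575 -1.615 3.398
v -4.241 -2.52 3.279
v -4.189 -2.379 3.961
v -3.777 -1.819 4.034
v -3.862 -2.048 2.931
v -0.236 1.88 1.48
v 0.41 1.496 3.279
v -1.72 3.042 2.26
v -1.073 2.659 4.059
v 0.533 2.901 1.421
v 1.18 2.518 3.22
v -0.95 4.064 2.201
v -0.304 3.68 4
f 1 38 17
f 38 12 41
f 17 41 6
f 38 41 17
f 1 17 13
f 17 6 18
f 13 18 2
f 17 18 13
f 1 13 22
f 13 2 23
f 22 23 8
f 13 23 22
f 1 22 34
f 22 8 37
f 34 37 11
f 22 37 34
f 1 34 38
f 34 11 42
f 38 42 12
f 34 42 38
f 2 18 29
f 18 6 32
f 29 32 10
f 18 32 29
f 6 41 19
f 41 12 40
f 19 40 5
f 41 40 19
f 12 42 39
f 42 11 35
f 39 35 3
f 42 35 39
f 11 37 36
f 37 8 24
f 36 24 7
f 37 24 36
f 8 23 28
f 23 2 25
f 28 25 9
f 23 25 28
f 4 30 16
f 30 10 31
f 16 31 5
f 30 31 16
f 4 16 14
f 16 5 15
f 14 15 3
f 16 15 14
f 4 14 21
f 14 3 20
f 21 20 7
f 14 20 21
f 4 21 26
f 21 7 27
f 26 27 9
f 21 27 26
f 4 26 30
f 26 9 33
f 30 33 10
f 26 33 30
f 5 31 19
f 31 10 32
f 19 32 6
f 31 32 19
f 3 15 39
f 15 5 40
f 39 40 12
f 15 40 39
f 7 20 36
f 20 3 35
f 36 35 11
f 20 35 36
f 9 27 28
f 27 7 24
f 28 24 8
f 27 24 28
f 10 33 29
f 33 9 25
f 29 25 2
f 33 25 29
f 44 46 43
f 47 44 43
f 43 46 45
f 45 47 43
f 44 50 46
f 48 44 47
f 48 50 44
f 46 50 45
f 49 47 45
f 45 50 49
f 49 48 47
f 50 48 49



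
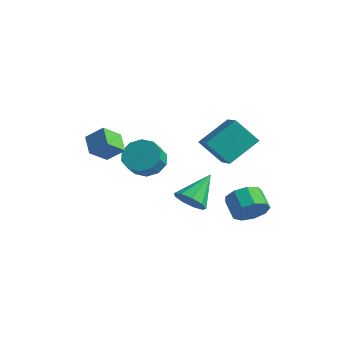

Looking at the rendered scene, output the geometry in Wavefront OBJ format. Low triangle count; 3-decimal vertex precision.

v 1.853 -2.121 0.634
v 2.214 -1.63 0.013
v 1.767 -0.599 1.786
v 1.621 -1.623 -0.041
v 1.137 -1.849 0.221
v 0.988 -2.202 0.676
v 1.244 -2.517 1.112
v 1.785 -2.647 1.323
v 2.358 -2.53 1.213
v 2.695 -2.222 0.831
v 2.638 -1.866 0.357
v -3.867 1.016 0.036
v -3.173 1.679 0.436
v -2.898 0.927 1.205
v -3.593 0.264 0.804
v -3.735 1.777 0.732
v -3.46 1.025 1.501
v -4.347 1.584 0.763
v -4.073 0.832 1.531
v -4.776 1.175 0.515
v -4.502 0.423 1.284
v -4.858 0.704 0.085
v -4.584 -0.048 0.854
v -4.562 0.353 -0.365
v -4.287 -0.399 0.404
v -4 0.255 -0.661
v -3.725 -0.497 0.108
v -3.387 0.448 -0.691
v -3.113 -0.304 0.077
v -2.958 0.857 -0.444
v -2.684 0.105 0.325
v -2.876 1.328 -0.014
v -2.602 0.576 0.755
v 1.837 2.287 -1.936
v 2.265 2.045 -1.099
v 1.331 2.512 -0.488
v 0.903 2.753 -1.324
v 2.45 2.656 -1.281
v 1.516 3.122 -0.669
v 2.349 3.094 -1.769
v 1.415 3.56 -1.158
v 2.008 3.154 -2.336
v 1.074 3.62 -1.724
v 1.587 2.809 -2.715
v 0.653 3.275 -2.103
v 1.283 2.219 -2.729
v 0.349 2.685 -2.118
v 1.238 1.661 -2.373
v 0.304 2.127 -1.761
v 1.474 1.396 -1.812
v 0.54 1.862 -1.2
v 1.879 1.548 -1.309
v 0.945 2.014 -0.697
v -3.574 -2.347 2.601
v -3.733 -3.341 3.376
v -2.798 -1.906 3.326
v -2.957 -2.9 4.101
v -2.723 -2.92 2.039
v -2.882 -3.914 2.814
v -1.947 -2.479 2.764
v -2.106 -3.473 3.539
v 1.718 -0.885 3.945
v 2.16 0.675 5.028
v 0.551 -0.128 3.332
v 0.993 1.432 4.415
v 2.707 -0.332 2.745
v 3.149 1.228 3.828
v 1.54 0.425 2.132
v 1.982 1.985 3.215
f 2 1 4
f 2 4 3
f 4 1 5
f 4 5 3
f 5 1 6
f 5 6 3
f 6 1 7
f 6 7 3
f 7 1 8
f 7 8 3
f 8 1 9
f 8 9 3
f 9 1 10
f 9 10 3
f 10 1 11
f 10 11 3
f 11 1 2
f 11 2 3
f 13 12 16
f 13 16 14
f 14 16 17
f 14 17 15
f 16 12 18
f 16 18 17
f 17 18 19
f 17 19 15
f 18 12 20
f 18 20 19
f 19 20 21
f 19 21 15
f 20 12 22
f 20 22 21
f 21 22 23
f 21 23 15
f 22 12 24
f 22 24 23
f 23 24 25
f 23 25 15
f 24 12 26
f 24 26 25
f 25 26 27
f 25 27 15
f 26 12 28
f 26 28 27
f 27 28 29
f 27 29 15
f 28 12 30
f 28 30 29
f 29 30 31
f 29 31 15
f 30 12 32
f 30 32 31
f 31 32 33
f 31 33 15
f 32 12 13
f 32 13 33
f 33 13 14
f 33 14 15
f 35 34 38
f 35 38 36
f 36 38 39
f 36 39 37
f 38 34 40
f 38 40 39
f 39 40 41
f 39 41 37
f 40 34 42
f 40 42 41
f 41 42 43
f 41 43 37
f 42 34 44
f 42 44 43
f 43 44 45
f 43 45 37
f 44 34 46
f 44 46 45
f 45 46 47
f 45 47 37
f 46 34 48
f 46 48 47
f 47 48 49
f 47 49 37
f 48 34 50
f 48 50 49
f 49 50 51
f 49 51 37
f 50 34 52
f 50 52 51
f 51 52 53
f 51 53 37
f 52 34 35
f 52 35 53
f 53 35 36
f 53 36 37
f 55 57 54
f 58 55 54
f 54 57 56
f 56 58 54
f 55 61 57
f 59 55 58
f 59 61 55
f 57 61 56
f 60 58 56
f 56 61 60
f 60 59 58
f 61 59 60
f 63 65 62
f 66 63 62
f 62 65 64
f 64 66 62
f 63 69 65
f 67 63 66
f 67 69 63
f 65 69 64
f 68 66 64
f 64 69 68
f 68 67 66
f 69 67 68



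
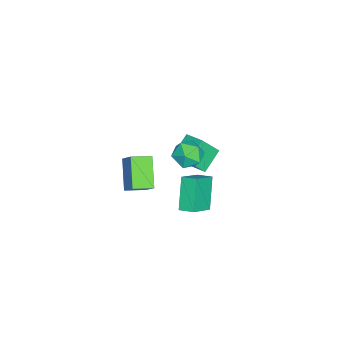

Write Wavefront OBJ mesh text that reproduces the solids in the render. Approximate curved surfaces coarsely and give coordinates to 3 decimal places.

v 1.404 -0.299 3.592
v 2.001 -0.055 2.774
v 0.939 -1.725 2.826
v 1.536 -1.481 2.008
v 1.976 -1.733 2.917
v 2.264 -0.852 3.391
v 0.676 -0.928 2.209
v 0.964 -0.047 2.683
v 1.551 -0.444 1.92
v 2.354 -0.941 2.357
v 0.586 -0.839 3.243
v 1.389 -1.336 3.68
v 3.726 0.109 0.283
v 2.346 -0.107 1.931
v 3.915 1.029 0.562
v 2.536 0.813 2.21
v 5.044 -0.473 1.31
v 3.665 -0.689 2.958
v 5.234 0.447 1.589
v 3.854 0.231 3.237
v 1.458 -4.787 1.271
v 2.147 -4.071 2.382
v 0.82 -3.696 0.965
v 1.509 -2.981 2.076
v 3.031 -4.239 -0.056
v 3.72 -3.524 1.055
v 2.393 -3.149 -0.362
v 3.082 -2.433 0.749
v -2.494 -2.867 -1.956
v -3.844 -2.353 -1.023
v -3.141 -1.957 -3.394
v -4.491 -1.443 -2.461
v -1.789 -1.737 -1.559
v -3.139 -1.223 -0.626
v -2.436 -0.827 -2.997
v -3.786 -0.313 -2.064
f 1 12 6
f 1 6 2
f 1 2 8
f 1 8 11
f 1 11 12
f 2 6 10
f 6 12 5
f 12 11 3
f 11 8 7
f 8 2 9
f 4 10 5
f 4 5 3
f 4 3 7
f 4 7 9
f 4 9 10
f 5 10 6
f 3 5 12
f 7 3 11
f 9 7 8
f 10 9 2
f 14 16 13
f 17 14 13
f 13 16 15
f 15 17 13
f 14 20 16
f 18 14 17
f 18 20 14
f 16 20 15
f 19 17 15
f 15 20 19
f 19 18 17
f 20 18 19
f 22 24 21
f 25 22 21
f 21 24 23
f 23 25 21
f 22 28 24
f 26 22 25
f 26 28 22
f 24 28 23
f 27 25 23
f 23 28 27
f 27 26 25
f 28 26 27
f 30 32 29
f 33 30 29
f 29 32 31
f 31 33 29
f 30 36 32
f 34 30 33
f 34 36 30
f 32 36 31
f 35 33 31
f 31 36 35
f 35 34 33
f 36 34 35



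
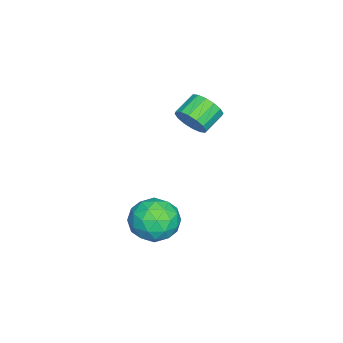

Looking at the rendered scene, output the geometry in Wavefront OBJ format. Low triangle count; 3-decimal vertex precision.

v 2.029 -2.411 0.7
v 2.522 -2.93 -0.274
v 0.518 -3.65 0.594
v 1.011 -4.169 -0.38
v 1.529 -4.303 0.704
v 2.463 -3.538 0.77
v 0.577 -3.042 -0.45
v 1.511 -2.277 -0.384
v 1.625 -3.32 -0.985
v 2.214 -4.099 -0.272
v 0.826 -2.481 0.592
v 1.415 -3.26 1.305
v 2.408 -2.562 0.223
v 0.632 -4.018 0.097
v 0.936 -4.097 0.735
v 1.226 -4.402 0.162
v 2.373 -2.919 0.836
v 2.663 -3.224 0.263
v 2.08 -4.031 0.838
v 0.377 -3.356 0.057
v 0.667 -3.661 -0.516
v 1.814 -2.178 0.158
v 2.104 -2.483 -0.415
v 0.96 -2.549 -0.518
v 2.171 -3.096 -0.768
v 1.283 -3.824 -0.831
v 1.028 -3.162 -0.871
v 1.576 -2.712 -0.833
v 2.517 -3.554 -0.349
v 1.629 -4.282 -0.411
v 1.933 -4.361 0.226
v 2.482 -3.911 0.265
v 1.99 -3.783 -0.767
v 1.411 -2.298 0.731
v 0.523 -3.026 0.669
v 0.558 -2.669 0.055
v 1.107 -2.219 0.094
v 1.757 -2.756 1.151
v 0.869 -3.484 1.088
v 1.464 -3.868 1.153
v 2.012 -3.418 1.191
v 1.05 -2.797 1.087
v -3.075 -2.982 3.393
v -2.538 -2.541 3.933
v -3.527 -2.038 4.508
v -4.065 -2.478 3.967
v -2.602 -2.263 3.578
v -3.592 -1.76 4.153
v -2.793 -2.177 3.174
v -3.783 -1.674 3.749
v -3.06 -2.307 2.828
v -4.05 -1.804 3.403
v -3.331 -2.617 2.634
v -4.32 -2.114 3.208
v -3.533 -3.025 2.642
v -4.523 -2.522 3.217
v -3.613 -3.422 2.852
v -4.602 -2.919 3.427
v -3.548 -3.7 3.207
v -4.538 -3.197 3.782
v -3.357 -3.786 3.611
v -4.347 -3.283 4.186
v -3.09 -3.656 3.957
v -4.08 -3.153 4.532
v -2.82 -3.346 4.152
v -3.809 -2.843 4.726
v -2.617 -2.938 4.143
v -3.607 -2.435 4.718
f 1 38 17
f 38 12 41
f 17 41 6
f 38 41 17
f 1 17 13
f 17 6 18
f 13 18 2
f 17 18 13
f 1 13 22
f 13 2 23
f 22 23 8
f 13 23 22
f 1 22 34
f 22 8 37
f 34 37 11
f 22 37 34
f 1 34 38
f 34 11 42
f 38 42 12
f 34 42 38
f 2 18 29
f 18 6 32
f 29 32 10
f 18 32 29
f 6 41 19
f 41 12 40
f 19 40 5
f 41 40 19
f 12 42 39
f 42 11 35
f 39 35 3
f 42 35 39
f 11 37 36
f 37 8 24
f 36 24 7
f 37 24 36
f 8 23 28
f 23 2 25
f 28 25 9
f 23 25 28
f 4 30 16
f 30 10 31
f 16 31 5
f 30 31 16
f 4 16 14
f 16 5 15
f 14 15 3
f 16 15 14
f 4 14 21
f 14 3 20
f 21 20 7
f 14 20 21
f 4 21 26
f 21 7 27
f 26 27 9
f 21 27 26
f 4 26 30
f 26 9 33
f 30 33 10
f 26 33 30
f 5 31 19
f 31 10 32
f 19 32 6
f 31 32 19
f 3 15 39
f 15 5 40
f 39 40 12
f 15 40 39
f 7 20 36
f 20 3 35
f 36 35 11
f 20 35 36
f 9 27 28
f 27 7 24
f 28 24 8
f 27 24 28
f 10 33 29
f 33 9 25
f 29 25 2
f 33 25 29
f 44 43 47
f 44 47 45
f 45 47 48
f 45 48 46
f 47 43 49
f 47 49 48
f 48 49 50
f 48 50 46
f 49 43 51
f 49 51 50
f 50 51 52
f 50 52 46
f 51 43 53
f 51 53 52
f 52 53 54
f 52 54 46
f 53 43 55
f 53 55 54
f 54 55 56
f 54 56 46
f 55 43 57
f 55 57 56
f 56 57 58
f 56 58 46
f 57 43 59
f 57 59 58
f 58 59 60
f 58 60 46
f 59 43 61
f 59 61 60
f 60 61 62
f 60 62 46
f 61 43 63
f 61 63 62
f 62 63 64
f 62 64 46
f 63 43 65
f 63 65 64
f 64 65 66
f 64 66 46
f 65 43 67
f 65 67 66
f 66 67 68
f 66 68 46
f 67 43 44
f 67 44 68
f 68 44 45
f 68 45 46



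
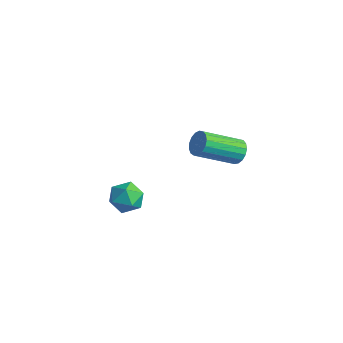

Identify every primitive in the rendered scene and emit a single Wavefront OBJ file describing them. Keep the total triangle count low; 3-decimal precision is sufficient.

v -1.715 0.102 -2.897
v -1.219 -0.257 -3.122
v -2.101 -0.743 -2.398
v -1.605 -1.102 -2.623
v -1.496 -0.638 -2.178
v -1.258 -0.116 -2.487
v -2.062 -0.884 -3.033
v -1.824 -0.362 -3.342
v -1.434 -0.866 -3.206
v -1.084 -0.714 -2.678
v -2.236 -0.286 -2.842
v -1.886 -0.134 -2.314
v -1.511 4.073 -2.733
v -1.329 4.269 -2.298
v -1.828 2.942 -1.493
v -2.009 2.747 -1.927
v -1.559 4.35 -2.307
v -2.058 3.023 -1.502
v -1.778 4.368 -2.413
v -2.277 3.041 -1.608
v -1.936 4.318 -2.593
v -2.435 2.992 -1.788
v -1.996 4.212 -2.805
v -2.495 2.886 -1.999
v -1.945 4.075 -3
v -2.444 2.748 -2.194
v -1.795 3.937 -3.134
v -2.294 2.61 -2.328
v -1.579 3.83 -3.176
v -2.078 2.504 -2.37
v -1.348 3.779 -3.116
v -1.847 2.453 -2.311
v -1.154 3.796 -2.969
v -1.653 2.469 -2.164
v -1.042 3.876 -2.768
v -1.541 2.549 -1.962
v -1.037 4.001 -2.558
v -1.536 2.675 -1.753
v -1.14 4.143 -2.389
v -1.639 2.816 -1.583
f 1 12 6
f 1 6 2
f 1 2 8
f 1 8 11
f 1 11 12
f 2 6 10
f 6 12 5
f 12 11 3
f 11 8 7
f 8 2 9
f 4 10 5
f 4 5 3
f 4 3 7
f 4 7 9
f 4 9 10
f 5 10 6
f 3 5 12
f 7 3 11
f 9 7 8
f 10 9 2
f 14 13 17
f 14 17 15
f 15 17 18
f 15 18 16
f 17 13 19
f 17 19 18
f 18 19 20
f 18 20 16
f 19 13 21
f 19 21 20
f 20 21 22
f 20 22 16
f 21 13 23
f 21 23 22
f 22 23 24
f 22 24 16
f 23 13 25
f 23 25 24
f 24 25 26
f 24 26 16
f 25 13 27
f 25 27 26
f 26 27 28
f 26 28 16
f 27 13 29
f 27 29 28
f 28 29 30
f 28 30 16
f 29 13 31
f 29 31 30
f 30 31 32
f 30 32 16
f 31 13 33
f 31 33 32
f 32 33 34
f 32 34 16
f 33 13 35
f 33 35 34
f 34 35 36
f 34 36 16
f 35 13 37
f 35 37 36
f 36 37 38
f 36 38 16
f 37 13 39
f 37 39 38
f 38 39 40
f 38 40 16
f 39 13 14
f 39 14 40
f 40 14 15
f 40 15 16



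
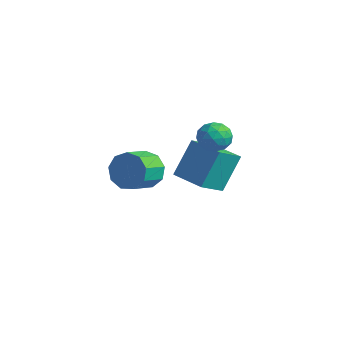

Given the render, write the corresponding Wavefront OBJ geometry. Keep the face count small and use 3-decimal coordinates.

v -0.597 -0.908 1.861
v -0.288 -0.478 2.732
v 0.126 -1.701 3.19
v -0.183 -2.132 2.319
v -0.953 -0.681 2.79
v -0.538 -1.904 3.248
v -1.451 -0.991 2.413
v -1.037 -2.214 2.87
v -1.55 -1.262 1.777
v -1.136 -2.485 2.235
v -1.203 -1.368 1.181
v -0.789 -2.591 1.639
v -0.572 -1.259 0.903
v -0.158 -2.482 1.361
v 0.047 -0.985 1.074
v 0.461 -2.208 1.531
v 0.364 -0.676 1.612
v 0.779 -1.899 2.07
v 0.232 -0.476 2.267
v 0.647 -1.699 2.725
v -0.796 3.638 2.998
v -0.17 3.094 3.27
v -1.35 2.606 2.21
v -0.724 2.062 2.482
v -1.338 2.335 3.039
v -0.996 2.973 3.526
v -0.524 2.727 1.954
v -0.182 3.365 2.441
v -0.002 2.531 2.625
v -0.506 2.289 3.296
v -1.014 3.411 2.184
v -1.518 3.169 2.855
v -0.434 3.457 3.203
v -1.086 2.243 2.277
v -1.447 2.404 2.604
v -1.079 2.084 2.764
v -0.919 3.386 3.354
v -0.552 3.066 3.514
v -1.239 2.62 3.378
v -0.968 2.634 1.966
v -0.601 2.314 2.126
v -0.441 3.616 2.716
v -0.073 3.296 2.876
v -0.281 3.08 2.102
v 0.032 2.806 2.984
v -0.294 2.199 2.521
v -0.176 2.59 2.21
v 0.025 2.965 2.497
v -0.264 2.664 3.379
v -0.59 2.057 2.915
v -0.95 2.218 3.243
v -0.749 2.593 3.529
v -0.165 2.333 3
v -0.93 3.643 2.565
v -1.256 3.036 2.101
v -0.771 3.107 1.951
v -0.57 3.482 2.237
v -1.226 3.501 2.959
v -1.552 2.894 2.496
v -1.545 2.735 2.983
v -1.344 3.11 3.27
v -1.355 3.367 2.48
v -3.047 2.179 -0.5
v -3.134 3.245 1.388
v -3.275 3.545 -1.281
v -3.362 4.611 0.607
v -1.198 2.449 -0.567
v -1.285 3.515 1.321
v -1.426 3.815 -1.348
v -1.513 4.881 0.54
f 2 1 5
f 2 5 3
f 3 5 6
f 3 6 4
f 5 1 7
f 5 7 6
f 6 7 8
f 6 8 4
f 7 1 9
f 7 9 8
f 8 9 10
f 8 10 4
f 9 1 11
f 9 11 10
f 10 11 12
f 10 12 4
f 11 1 13
f 11 13 12
f 12 13 14
f 12 14 4
f 13 1 15
f 13 15 14
f 14 15 16
f 14 16 4
f 15 1 17
f 15 17 16
f 16 17 18
f 16 18 4
f 17 1 19
f 17 19 18
f 18 19 20
f 18 20 4
f 19 1 2
f 19 2 20
f 20 2 3
f 20 3 4
f 21 58 37
f 58 32 61
f 37 61 26
f 58 61 37
f 21 37 33
f 37 26 38
f 33 38 22
f 37 38 33
f 21 33 42
f 33 22 43
f 42 43 28
f 33 43 42
f 21 42 54
f 42 28 57
f 54 57 31
f 42 57 54
f 21 54 58
f 54 31 62
f 58 62 32
f 54 62 58
f 22 38 49
f 38 26 52
f 49 52 30
f 38 52 49
f 26 61 39
f 61 32 60
f 39 60 25
f 61 60 39
f 32 62 59
f 62 31 55
f 59 55 23
f 62 55 59
f 31 57 56
f 57 28 44
f 56 44 27
f 57 44 56
f 28 43 48
f 43 22 45
f 48 45 29
f 43 45 48
f 24 50 36
f 50 30 51
f 36 51 25
f 50 51 36
f 24 36 34
f 36 25 35
f 34 35 23
f 36 35 34
f 24 34 41
f 34 23 40
f 41 40 27
f 34 40 41
f 24 41 46
f 41 27 47
f 46 47 29
f 41 47 46
f 24 46 50
f 46 29 53
f 50 53 30
f 46 53 50
f 25 51 39
f 51 30 52
f 39 52 26
f 51 52 39
f 23 35 59
f 35 25 60
f 59 60 32
f 35 60 59
f 27 40 56
f 40 23 55
f 56 55 31
f 40 55 56
f 29 47 48
f 47 27 44
f 48 44 28
f 47 44 48
f 30 53 49
f 53 29 45
f 49 45 22
f 53 45 49
f 64 66 63
f 67 64 63
f 63 66 65
f 65 67 63
f 64 70 66
f 68 64 67
f 68 70 64
f 66 70 65
f 69 67 65
f 65 70 69
f 69 68 67
f 70 68 69



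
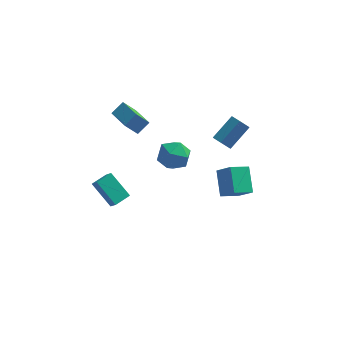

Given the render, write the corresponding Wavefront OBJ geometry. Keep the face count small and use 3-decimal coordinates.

v -2.853 2.722 0.074
v -2.192 3.257 0.724
v -3.835 4.467 -0.364
v -3.175 5.002 0.287
v -2.085 2.918 -0.867
v -1.425 3.453 -0.216
v -3.068 4.663 -1.304
v -2.407 5.198 -0.654
v 3.084 0.163 1.179
v 4.141 1.243 2.297
v 2.578 0.794 1.047
v 3.634 1.875 2.165
v 3.646 0.445 0.375
v 4.702 1.526 1.493
v 3.139 1.077 0.243
v 4.196 2.157 1.361
v -0.661 2.006 -1.817
v 0.18 2.509 -1.182
v 0.24 0.351 -1.698
v 1.081 0.854 -1.063
v 0.013 0.716 -0.613
v -0.544 1.74 -0.687
v 0.964 1.12 -2.193
v 0.407 2.144 -2.267
v 1.184 1.962 -1.415
v 0.596 1.712 -0.438
v -0.176 1.148 -2.442
v -0.764 0.898 -1.465
v -2.673 -4.798 -0.329
v -3.822 -3.954 0.895
v -3.027 -4.283 -1.017
v -4.176 -3.438 0.207
v -1.924 -4.042 -0.147
v -3.073 -3.197 1.077
v -2.278 -3.526 -0.835
v -3.427 -2.682 0.389
v 4.189 1.288 -5.067
v 3.083 0.64 -4.553
v 3.88 2.722 -3.923
v 2.774 2.074 -3.41
v 5.046 0.646 -4.03
v 3.94 -0.002 -3.517
v 4.737 2.08 -2.887
v 3.631 1.432 -2.373
f 2 4 1
f 5 2 1
f 1 4 3
f 3 5 1
f 2 8 4
f 6 2 5
f 6 8 2
f 4 8 3
f 7 5 3
f 3 8 7
f 7 6 5
f 8 6 7
f 10 12 9
f 13 10 9
f 9 12 11
f 11 13 9
f 10 16 12
f 14 10 13
f 14 16 10
f 12 16 11
f 15 13 11
f 11 16 15
f 15 14 13
f 16 14 15
f 17 28 22
f 17 22 18
f 17 18 24
f 17 24 27
f 17 27 28
f 18 22 26
f 22 28 21
f 28 27 19
f 27 24 23
f 24 18 25
f 20 26 21
f 20 21 19
f 20 19 23
f 20 23 25
f 20 25 26
f 21 26 22
f 19 21 28
f 23 19 27
f 25 23 24
f 26 25 18
f 30 32 29
f 33 30 29
f 29 32 31
f 31 33 29
f 30 36 32
f 34 30 33
f 34 36 30
f 32 36 31
f 35 33 31
f 31 36 35
f 35 34 33
f 36 34 35
f 38 40 37
f 41 38 37
f 37 40 39
f 39 41 37
f 38 44 40
f 42 38 41
f 42 44 38
f 40 44 39
f 43 41 39
f 39 44 43
f 43 42 41
f 44 42 43



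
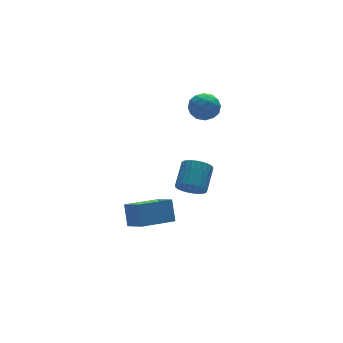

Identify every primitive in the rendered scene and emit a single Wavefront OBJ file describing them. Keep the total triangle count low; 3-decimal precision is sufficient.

v 2.465 3.696 2.857
v 2.993 4.236 2.252
v 3.707 2.784 3.128
v 4.235 3.324 2.523
v 3.944 3.691 3.369
v 3.176 4.255 3.201
v 3.524 2.765 2.179
v 2.756 3.329 2.011
v 3.647 3.66 1.832
v 3.907 4.232 2.568
v 2.793 2.788 2.812
v 3.053 3.36 3.548
v 2.62 4.046 2.531
v 4.08 2.974 2.849
v 3.909 3.19 3.347
v 4.219 3.507 2.991
v 2.727 4.057 3.089
v 3.038 4.374 2.733
v 3.597 4.054 3.39
v 3.662 2.646 2.647
v 3.973 2.963 2.291
v 2.481 3.513 2.389
v 2.791 3.83 2.033
v 3.103 2.966 1.99
v 3.315 4.025 1.928
v 4.045 3.489 2.088
v 3.627 3.161 1.885
v 3.176 3.492 1.787
v 3.467 4.361 2.361
v 4.198 3.825 2.52
v 4.026 4.041 3.018
v 3.575 4.372 2.919
v 3.852 4.023 2.114
v 2.502 3.195 2.86
v 3.233 2.659 3.019
v 3.125 2.648 2.461
v 2.674 2.979 2.362
v 2.655 3.531 3.292
v 3.385 2.995 3.452
v 3.524 3.528 3.593
v 3.073 3.859 3.495
v 2.848 2.997 3.266
v -4.603 -2.934 0.089
v -4.357 -4.066 0.761
v -4.419 -2.226 1.212
v -4.173 -3.359 1.884
v -2.627 -2.761 -0.344
v -2.381 -3.894 0.328
v -2.443 -2.054 0.779
v -2.197 -3.186 1.451
v 0.516 -0.207 -0.685
v 0.928 -0.895 -0.346
v 1.875 0.12 0.564
v 1.464 0.807 0.225
v 1.12 -0.83 -0.619
v 2.067 0.184 0.292
v 1.22 -0.671 -0.901
v 2.168 0.344 0.01
v 1.214 -0.441 -1.15
v 2.161 0.574 -0.24
v 1.101 -0.175 -1.329
v 2.048 0.84 -0.419
v 0.899 0.086 -1.41
v 1.846 1.1 -0.499
v 0.639 0.302 -1.38
v 1.586 1.316 -0.47
v 0.36 0.44 -1.245
v 1.307 1.455 -0.334
v 0.105 0.48 -1.024
v 1.052 1.495 -0.114
v -0.087 0.416 -0.752
v 0.86 1.43 0.159
v -0.188 0.256 -0.47
v 0.76 1.271 0.441
v -0.181 0.026 -0.22
v 0.766 1.041 0.69
v -0.068 -0.24 -0.041
v 0.879 0.775 0.869
v 0.134 -0.5 0.039
v 1.081 0.514 0.95
v 0.394 -0.716 0.01
v 1.341 0.298 0.92
v 0.673 -0.855 -0.126
v 1.62 0.16 0.785
f 1 38 17
f 38 12 41
f 17 41 6
f 38 41 17
f 1 17 13
f 17 6 18
f 13 18 2
f 17 18 13
f 1 13 22
f 13 2 23
f 22 23 8
f 13 23 22
f 1 22 34
f 22 8 37
f 34 37 11
f 22 37 34
f 1 34 38
f 34 11 42
f 38 42 12
f 34 42 38
f 2 18 29
f 18 6 32
f 29 32 10
f 18 32 29
f 6 41 19
f 41 12 40
f 19 40 5
f 41 40 19
f 12 42 39
f 42 11 35
f 39 35 3
f 42 35 39
f 11 37 36
f 37 8 24
f 36 24 7
f 37 24 36
f 8 23 28
f 23 2 25
f 28 25 9
f 23 25 28
f 4 30 16
f 30 10 31
f 16 31 5
f 30 31 16
f 4 16 14
f 16 5 15
f 14 15 3
f 16 15 14
f 4 14 21
f 14 3 20
f 21 20 7
f 14 20 21
f 4 21 26
f 21 7 27
f 26 27 9
f 21 27 26
f 4 26 30
f 26 9 33
f 30 33 10
f 26 33 30
f 5 31 19
f 31 10 32
f 19 32 6
f 31 32 19
f 3 15 39
f 15 5 40
f 39 40 12
f 15 40 39
f 7 20 36
f 20 3 35
f 36 35 11
f 20 35 36
f 9 27 28
f 27 7 24
f 28 24 8
f 27 24 28
f 10 33 29
f 33 9 25
f 29 25 2
f 33 25 29
f 44 46 43
f 47 44 43
f 43 46 45
f 45 47 43
f 44 50 46
f 48 44 47
f 48 50 44
f 46 50 45
f 49 47 45
f 45 50 49
f 49 48 47
f 50 48 49
f 52 51 55
f 52 55 53
f 53 55 56
f 53 56 54
f 55 51 57
f 55 57 56
f 56 57 58
f 56 58 54
f 57 51 59
f 57 59 58
f 58 59 60
f 58 60 54
f 59 51 61
f 59 61 60
f 60 61 62
f 60 62 54
f 61 51 63
f 61 63 62
f 62 63 64
f 62 64 54
f 63 51 65
f 63 65 64
f 64 65 66
f 64 66 54
f 65 51 67
f 65 67 66
f 66 67 68
f 66 68 54
f 67 51 69
f 67 69 68
f 68 69 70
f 68 70 54
f 69 51 71
f 69 71 70
f 70 71 72
f 70 72 54
f 71 51 73
f 71 73 72
f 72 73 74
f 72 74 54
f 73 51 75
f 73 75 74
f 74 75 76
f 74 76 54
f 75 51 77
f 75 77 76
f 76 77 78
f 76 78 54
f 77 51 79
f 77 79 78
f 78 79 80
f 78 80 54
f 79 51 81
f 79 81 80
f 80 81 82
f 80 82 54
f 81 51 83
f 81 83 82
f 82 83 84
f 82 84 54
f 83 51 52
f 83 52 84
f 84 52 53
f 84 53 54



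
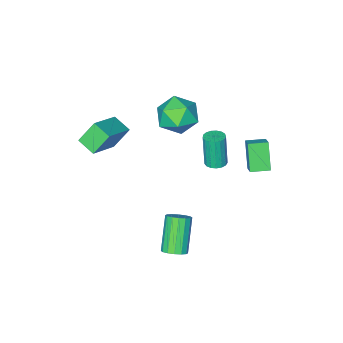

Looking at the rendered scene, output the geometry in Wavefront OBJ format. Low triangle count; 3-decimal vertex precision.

v 3.161 3.84 -3.051
v 3.747 3.676 -2.795
v 2.804 2.776 -1.213
v 2.219 2.94 -1.469
v 3.676 3.983 -2.663
v 2.733 3.082 -1.081
v 3.467 4.252 -2.635
v 2.524 3.351 -1.053
v 3.176 4.41 -2.718
v 2.233 3.509 -1.136
v 2.881 4.416 -2.89
v 1.938 3.515 -1.309
v 2.661 4.267 -3.106
v 1.718 3.366 -1.524
v 2.576 4.004 -3.307
v 1.633 3.104 -1.725
v 2.647 3.698 -3.439
v 1.704 2.797 -1.857
v 2.856 3.429 -3.467
v 1.913 2.528 -1.885
v 3.147 3.271 -3.384
v 2.204 2.37 -1.802
v 3.442 3.265 -3.211
v 2.499 2.364 -1.63
v 3.662 3.414 -2.996
v 2.719 2.513 -1.414
v 1.469 -3.418 1.134
v 3.157 -2.773 2.103
v 1.293 -2.389 0.756
v 2.981 -1.745 1.725
v 2.259 -3.715 -0.045
v 3.947 -3.071 0.924
v 2.083 -2.687 -0.423
v 3.771 -2.042 0.546
v -2.056 -1.072 0.447
v -0.842 -1.189 0.672
v -2.238 -3.071 0.388
v -1.024 -3.188 0.613
v -1.781 -2.76 1.498
v -1.669 -1.525 1.535
v -1.411 -2.735 -0.475
v -1.299 -1.5 -0.438
v -0.443 -2.217 0.103
v -0.672 -2.232 1.322
v -2.408 -2.028 -0.262
v -2.637 -2.043 0.957
v -2.002 0.488 -1.695
v -1.664 0.961 -1.595
v -1.779 0.645 0.295
v -2.118 0.172 0.195
v -1.927 1.065 -1.594
v -2.042 0.748 0.296
v -2.207 1.036 -1.616
v -2.322 0.719 0.274
v -2.44 0.882 -1.656
v -2.556 0.565 0.234
v -2.573 0.637 -1.705
v -2.688 0.321 0.185
v -2.575 0.359 -1.752
v -2.691 0.043 0.139
v -2.446 0.11 -1.785
v -2.561 -0.206 0.105
v -2.215 -0.052 -1.799
v -2.331 -0.369 0.092
v -1.936 -0.091 -1.788
v -2.051 -0.407 0.102
v -1.671 0.004 -1.756
v -1.787 -0.313 0.134
v -1.483 0.209 -1.71
v -1.598 -0.108 0.18
v -1.413 0.478 -1.661
v -1.529 0.162 0.229
v -1.479 0.749 -1.619
v -1.594 0.433 0.271
v -2.468 4.006 0.568
v -2.907 3.237 1.96
v -2.098 4.65 1.041
v -2.538 3.88 2.433
v -1.582 3.5 0.567
v -2.022 2.73 1.959
v -1.213 4.143 1.04
v -1.652 3.374 2.432
f 2 1 5
f 2 5 3
f 3 5 6
f 3 6 4
f 5 1 7
f 5 7 6
f 6 7 8
f 6 8 4
f 7 1 9
f 7 9 8
f 8 9 10
f 8 10 4
f 9 1 11
f 9 11 10
f 10 11 12
f 10 12 4
f 11 1 13
f 11 13 12
f 12 13 14
f 12 14 4
f 13 1 15
f 13 15 14
f 14 15 16
f 14 16 4
f 15 1 17
f 15 17 16
f 16 17 18
f 16 18 4
f 17 1 19
f 17 19 18
f 18 19 20
f 18 20 4
f 19 1 21
f 19 21 20
f 20 21 22
f 20 22 4
f 21 1 23
f 21 23 22
f 22 23 24
f 22 24 4
f 23 1 25
f 23 25 24
f 24 25 26
f 24 26 4
f 25 1 2
f 25 2 26
f 26 2 3
f 26 3 4
f 28 30 27
f 31 28 27
f 27 30 29
f 29 31 27
f 28 34 30
f 32 28 31
f 32 34 28
f 30 34 29
f 33 31 29
f 29 34 33
f 33 32 31
f 34 32 33
f 35 46 40
f 35 40 36
f 35 36 42
f 35 42 45
f 35 45 46
f 36 40 44
f 40 46 39
f 46 45 37
f 45 42 41
f 42 36 43
f 38 44 39
f 38 39 37
f 38 37 41
f 38 41 43
f 38 43 44
f 39 44 40
f 37 39 46
f 41 37 45
f 43 41 42
f 44 43 36
f 48 47 51
f 48 51 49
f 49 51 52
f 49 52 50
f 51 47 53
f 51 53 52
f 52 53 54
f 52 54 50
f 53 47 55
f 53 55 54
f 54 55 56
f 54 56 50
f 55 47 57
f 55 57 56
f 56 57 58
f 56 58 50
f 57 47 59
f 57 59 58
f 58 59 60
f 58 60 50
f 59 47 61
f 59 61 60
f 60 61 62
f 60 62 50
f 61 47 63
f 61 63 62
f 62 63 64
f 62 64 50
f 63 47 65
f 63 65 64
f 64 65 66
f 64 66 50
f 65 47 67
f 65 67 66
f 66 67 68
f 66 68 50
f 67 47 69
f 67 69 68
f 68 69 70
f 68 70 50
f 69 47 71
f 69 71 70
f 70 71 72
f 70 72 50
f 71 47 73
f 71 73 72
f 72 73 74
f 72 74 50
f 73 47 48
f 73 48 74
f 74 48 49
f 74 49 50
f 76 78 75
f 79 76 75
f 75 78 77
f 77 79 75
f 76 82 78
f 80 76 79
f 80 82 76
f 78 82 77
f 81 79 77
f 77 82 81
f 81 80 79
f 82 80 81

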